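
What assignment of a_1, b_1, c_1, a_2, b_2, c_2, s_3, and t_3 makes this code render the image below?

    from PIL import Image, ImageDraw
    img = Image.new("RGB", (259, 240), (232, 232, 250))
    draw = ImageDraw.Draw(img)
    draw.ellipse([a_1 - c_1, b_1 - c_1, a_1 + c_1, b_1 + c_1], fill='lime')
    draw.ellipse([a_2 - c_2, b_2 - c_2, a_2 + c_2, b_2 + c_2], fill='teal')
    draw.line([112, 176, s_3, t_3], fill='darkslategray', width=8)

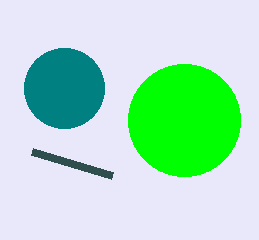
a_1 = 184, b_1 = 120, c_1 = 56, a_2 = 64, b_2 = 88, c_2 = 40, s_3 = 32, t_3 = 152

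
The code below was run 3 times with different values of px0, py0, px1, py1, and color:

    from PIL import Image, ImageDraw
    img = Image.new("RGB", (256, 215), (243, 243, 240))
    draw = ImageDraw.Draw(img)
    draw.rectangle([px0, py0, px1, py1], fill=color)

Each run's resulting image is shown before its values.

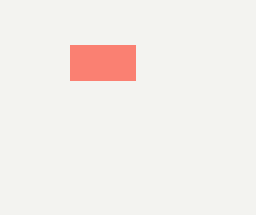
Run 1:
px0 = 70; py0 = 45; px1 = 135; py1 = 80; color = 'salmon'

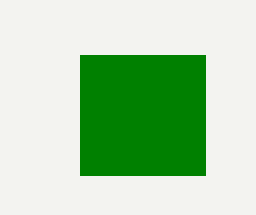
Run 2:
px0 = 80; py0 = 55; px1 = 205; py1 = 175; color = 'green'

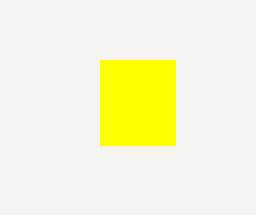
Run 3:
px0 = 100
py0 = 60
px1 = 175
py1 = 145
color = 'yellow'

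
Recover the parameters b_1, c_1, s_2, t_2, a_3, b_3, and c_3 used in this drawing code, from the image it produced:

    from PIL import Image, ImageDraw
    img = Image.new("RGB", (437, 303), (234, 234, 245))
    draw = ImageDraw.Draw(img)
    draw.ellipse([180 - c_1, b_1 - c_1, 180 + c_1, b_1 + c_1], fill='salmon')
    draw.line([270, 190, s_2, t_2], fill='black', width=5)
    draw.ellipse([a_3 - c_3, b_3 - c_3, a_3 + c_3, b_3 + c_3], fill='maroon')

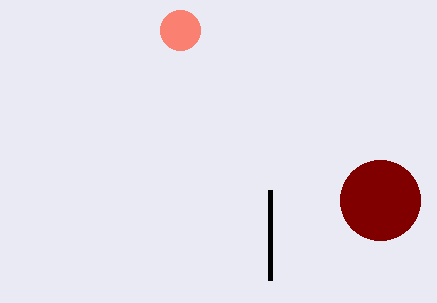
b_1 = 30
c_1 = 20
s_2 = 270
t_2 = 280
a_3 = 380
b_3 = 200
c_3 = 40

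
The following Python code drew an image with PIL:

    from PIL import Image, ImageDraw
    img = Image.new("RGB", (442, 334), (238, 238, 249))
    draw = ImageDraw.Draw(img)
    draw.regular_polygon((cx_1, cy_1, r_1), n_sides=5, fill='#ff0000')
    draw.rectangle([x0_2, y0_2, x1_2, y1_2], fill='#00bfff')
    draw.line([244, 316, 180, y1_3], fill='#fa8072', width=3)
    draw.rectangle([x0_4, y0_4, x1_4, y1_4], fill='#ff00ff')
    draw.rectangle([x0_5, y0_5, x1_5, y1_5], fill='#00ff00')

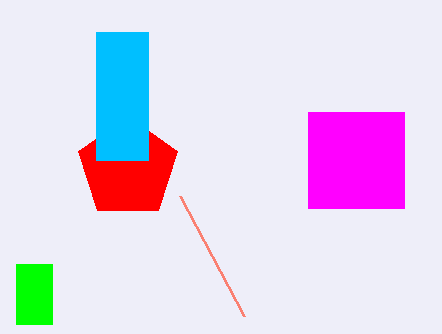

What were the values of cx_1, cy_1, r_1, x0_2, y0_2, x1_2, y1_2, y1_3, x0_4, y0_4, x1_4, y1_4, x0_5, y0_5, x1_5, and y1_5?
cx_1 = 128; cy_1 = 168; r_1 = 52; x0_2 = 96; y0_2 = 32; x1_2 = 148; y1_2 = 160; y1_3 = 196; x0_4 = 308; y0_4 = 112; x1_4 = 404; y1_4 = 208; x0_5 = 16; y0_5 = 264; x1_5 = 52; y1_5 = 324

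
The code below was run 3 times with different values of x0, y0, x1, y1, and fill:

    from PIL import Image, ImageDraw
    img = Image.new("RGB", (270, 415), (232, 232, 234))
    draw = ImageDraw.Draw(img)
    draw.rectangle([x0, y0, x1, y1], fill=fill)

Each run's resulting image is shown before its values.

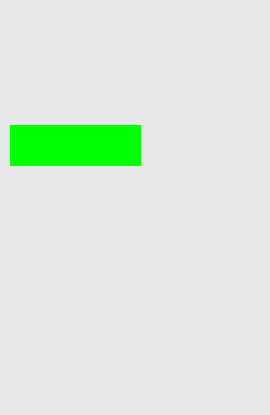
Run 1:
x0 = 10; y0 = 125; x1 = 140; y1 = 165; fill = 'lime'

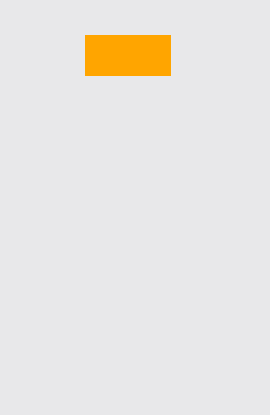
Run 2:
x0 = 85, y0 = 35, x1 = 170, y1 = 75, fill = 'orange'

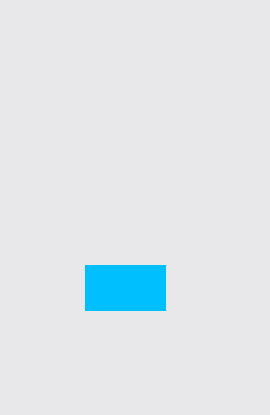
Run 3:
x0 = 85, y0 = 265, x1 = 165, y1 = 310, fill = 'deepskyblue'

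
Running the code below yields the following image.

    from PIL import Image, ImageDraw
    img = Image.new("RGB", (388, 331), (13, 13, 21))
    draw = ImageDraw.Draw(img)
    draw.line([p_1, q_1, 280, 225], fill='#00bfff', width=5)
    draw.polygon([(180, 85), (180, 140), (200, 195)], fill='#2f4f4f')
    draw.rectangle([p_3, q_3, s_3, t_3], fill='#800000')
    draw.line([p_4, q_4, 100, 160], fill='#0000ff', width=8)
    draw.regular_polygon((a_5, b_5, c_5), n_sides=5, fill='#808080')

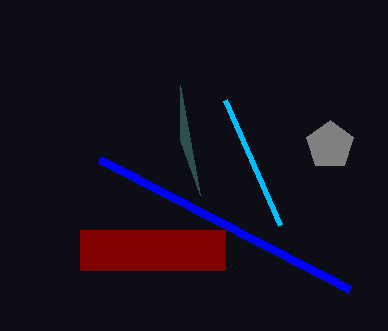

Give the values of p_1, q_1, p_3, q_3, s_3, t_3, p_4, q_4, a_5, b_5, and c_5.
p_1 = 225
q_1 = 100
p_3 = 80
q_3 = 230
s_3 = 225
t_3 = 270
p_4 = 350
q_4 = 290
a_5 = 330
b_5 = 145
c_5 = 25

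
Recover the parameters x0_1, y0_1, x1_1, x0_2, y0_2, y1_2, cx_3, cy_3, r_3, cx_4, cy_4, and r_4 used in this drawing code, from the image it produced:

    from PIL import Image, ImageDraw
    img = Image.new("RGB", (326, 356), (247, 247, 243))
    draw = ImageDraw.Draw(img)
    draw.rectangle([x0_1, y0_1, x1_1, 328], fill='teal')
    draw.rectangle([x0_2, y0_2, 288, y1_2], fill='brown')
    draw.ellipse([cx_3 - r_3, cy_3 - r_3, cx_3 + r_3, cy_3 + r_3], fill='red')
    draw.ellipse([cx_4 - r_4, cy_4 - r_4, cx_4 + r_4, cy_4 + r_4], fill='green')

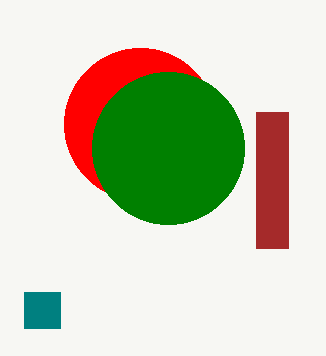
x0_1 = 24; y0_1 = 292; x1_1 = 60; x0_2 = 256; y0_2 = 112; y1_2 = 248; cx_3 = 140; cy_3 = 124; r_3 = 76; cx_4 = 168; cy_4 = 148; r_4 = 76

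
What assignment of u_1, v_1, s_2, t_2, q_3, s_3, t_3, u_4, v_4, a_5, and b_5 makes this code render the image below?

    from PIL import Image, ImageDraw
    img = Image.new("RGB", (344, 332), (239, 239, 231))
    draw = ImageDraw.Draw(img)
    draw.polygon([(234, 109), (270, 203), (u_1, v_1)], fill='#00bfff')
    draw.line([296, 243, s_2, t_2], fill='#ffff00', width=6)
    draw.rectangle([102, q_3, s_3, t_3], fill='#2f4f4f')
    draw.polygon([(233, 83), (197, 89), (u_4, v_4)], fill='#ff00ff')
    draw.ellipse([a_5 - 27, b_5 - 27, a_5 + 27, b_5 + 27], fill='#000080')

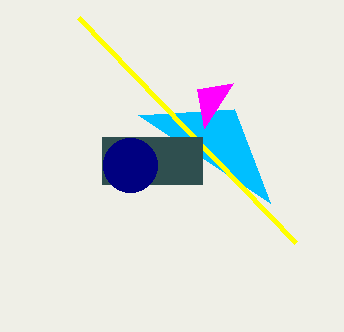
u_1 = 138
v_1 = 115
s_2 = 79
t_2 = 18
q_3 = 137
s_3 = 202
t_3 = 184
u_4 = 204
v_4 = 128
a_5 = 130
b_5 = 165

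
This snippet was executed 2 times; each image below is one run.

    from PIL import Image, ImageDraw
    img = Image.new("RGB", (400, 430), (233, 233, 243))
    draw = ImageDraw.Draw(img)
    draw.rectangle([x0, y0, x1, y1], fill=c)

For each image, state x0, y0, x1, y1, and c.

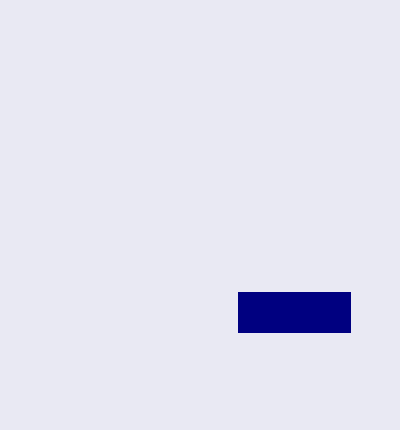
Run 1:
x0 = 238; y0 = 292; x1 = 350; y1 = 332; c = 'navy'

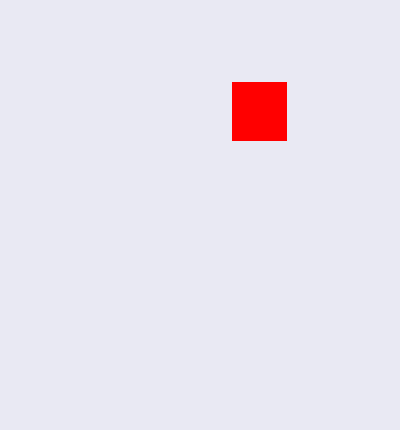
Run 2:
x0 = 232
y0 = 82
x1 = 286
y1 = 140
c = 'red'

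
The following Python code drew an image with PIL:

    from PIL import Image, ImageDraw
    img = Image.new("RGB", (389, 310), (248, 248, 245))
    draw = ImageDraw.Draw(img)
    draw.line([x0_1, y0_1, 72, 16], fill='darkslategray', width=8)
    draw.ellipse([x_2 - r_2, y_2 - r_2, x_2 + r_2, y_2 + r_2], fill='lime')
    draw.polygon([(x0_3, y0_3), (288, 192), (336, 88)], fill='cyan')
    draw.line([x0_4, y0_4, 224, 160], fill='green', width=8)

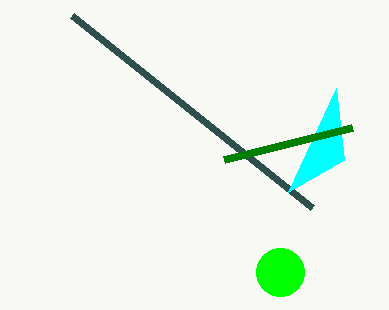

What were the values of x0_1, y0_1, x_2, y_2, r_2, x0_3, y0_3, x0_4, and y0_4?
x0_1 = 312
y0_1 = 208
x_2 = 280
y_2 = 272
r_2 = 24
x0_3 = 344
y0_3 = 160
x0_4 = 352
y0_4 = 128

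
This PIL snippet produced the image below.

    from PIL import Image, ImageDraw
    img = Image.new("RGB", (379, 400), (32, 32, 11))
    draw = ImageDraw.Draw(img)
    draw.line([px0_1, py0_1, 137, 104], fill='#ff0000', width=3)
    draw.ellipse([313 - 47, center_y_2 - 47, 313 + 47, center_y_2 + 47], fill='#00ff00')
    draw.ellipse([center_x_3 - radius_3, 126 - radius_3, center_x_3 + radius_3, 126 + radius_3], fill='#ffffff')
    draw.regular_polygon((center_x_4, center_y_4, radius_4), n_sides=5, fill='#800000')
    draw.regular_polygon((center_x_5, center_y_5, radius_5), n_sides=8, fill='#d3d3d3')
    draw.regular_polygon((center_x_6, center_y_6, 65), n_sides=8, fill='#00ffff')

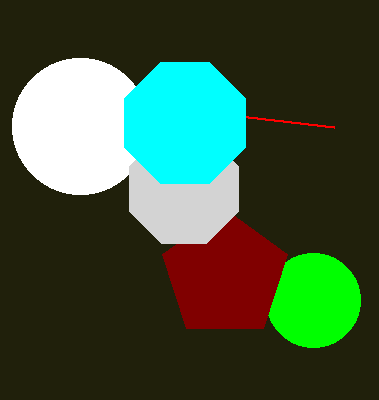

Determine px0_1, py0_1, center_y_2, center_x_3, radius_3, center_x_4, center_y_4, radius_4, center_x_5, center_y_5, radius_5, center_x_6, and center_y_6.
px0_1 = 334
py0_1 = 127
center_y_2 = 300
center_x_3 = 80
radius_3 = 68
center_x_4 = 225
center_y_4 = 275
radius_4 = 66
center_x_5 = 184
center_y_5 = 189
radius_5 = 59
center_x_6 = 185
center_y_6 = 123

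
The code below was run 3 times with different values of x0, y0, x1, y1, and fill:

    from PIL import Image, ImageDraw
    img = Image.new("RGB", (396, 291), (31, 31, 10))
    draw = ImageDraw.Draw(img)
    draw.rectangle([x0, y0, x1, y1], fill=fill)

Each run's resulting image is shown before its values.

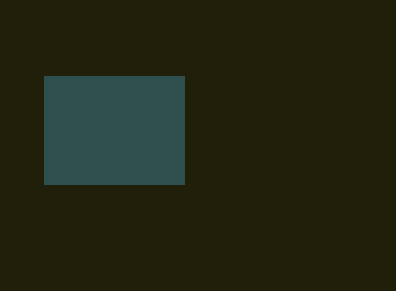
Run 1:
x0 = 44
y0 = 76
x1 = 184
y1 = 184
fill = 'darkslategray'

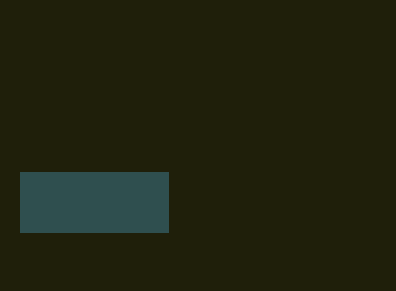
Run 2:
x0 = 20, y0 = 172, x1 = 168, y1 = 232, fill = 'darkslategray'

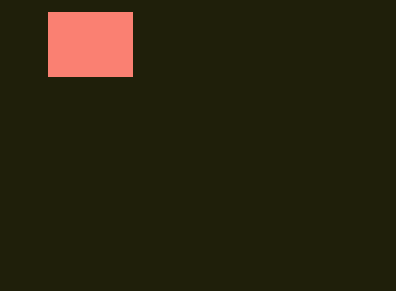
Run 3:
x0 = 48; y0 = 12; x1 = 132; y1 = 76; fill = 'salmon'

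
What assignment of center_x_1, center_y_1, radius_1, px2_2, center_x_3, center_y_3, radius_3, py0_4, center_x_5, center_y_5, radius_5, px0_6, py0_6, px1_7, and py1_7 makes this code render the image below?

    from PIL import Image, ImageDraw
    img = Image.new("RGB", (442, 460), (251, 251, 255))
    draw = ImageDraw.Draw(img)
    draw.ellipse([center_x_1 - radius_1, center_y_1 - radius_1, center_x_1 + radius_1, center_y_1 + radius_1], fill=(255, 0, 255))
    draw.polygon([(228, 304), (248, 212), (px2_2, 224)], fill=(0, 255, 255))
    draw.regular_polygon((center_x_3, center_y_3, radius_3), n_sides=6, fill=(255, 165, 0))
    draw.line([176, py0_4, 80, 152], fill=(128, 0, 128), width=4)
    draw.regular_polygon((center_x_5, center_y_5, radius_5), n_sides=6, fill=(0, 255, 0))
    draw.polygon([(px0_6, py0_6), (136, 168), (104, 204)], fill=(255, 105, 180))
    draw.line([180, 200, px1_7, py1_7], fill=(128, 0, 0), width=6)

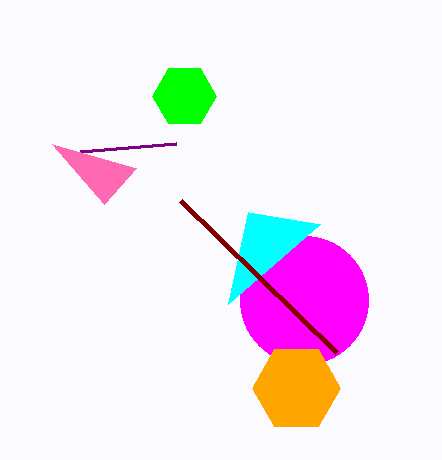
center_x_1 = 304; center_y_1 = 300; radius_1 = 64; px2_2 = 320; center_x_3 = 296; center_y_3 = 388; radius_3 = 44; py0_4 = 144; center_x_5 = 184; center_y_5 = 96; radius_5 = 32; px0_6 = 52; py0_6 = 144; px1_7 = 336; py1_7 = 352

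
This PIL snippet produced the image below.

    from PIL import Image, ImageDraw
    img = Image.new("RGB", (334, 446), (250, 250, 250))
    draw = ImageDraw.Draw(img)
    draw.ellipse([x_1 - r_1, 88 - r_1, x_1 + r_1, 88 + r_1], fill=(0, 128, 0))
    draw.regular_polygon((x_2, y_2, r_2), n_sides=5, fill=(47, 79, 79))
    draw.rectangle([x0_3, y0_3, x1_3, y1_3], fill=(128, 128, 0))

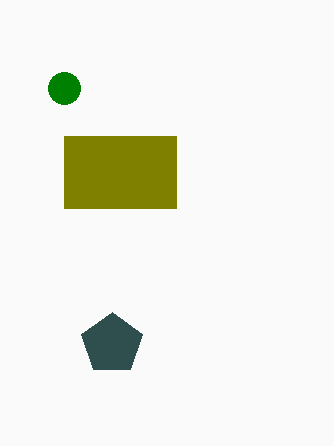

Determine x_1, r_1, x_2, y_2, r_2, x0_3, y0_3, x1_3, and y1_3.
x_1 = 64, r_1 = 16, x_2 = 112, y_2 = 344, r_2 = 32, x0_3 = 64, y0_3 = 136, x1_3 = 176, y1_3 = 208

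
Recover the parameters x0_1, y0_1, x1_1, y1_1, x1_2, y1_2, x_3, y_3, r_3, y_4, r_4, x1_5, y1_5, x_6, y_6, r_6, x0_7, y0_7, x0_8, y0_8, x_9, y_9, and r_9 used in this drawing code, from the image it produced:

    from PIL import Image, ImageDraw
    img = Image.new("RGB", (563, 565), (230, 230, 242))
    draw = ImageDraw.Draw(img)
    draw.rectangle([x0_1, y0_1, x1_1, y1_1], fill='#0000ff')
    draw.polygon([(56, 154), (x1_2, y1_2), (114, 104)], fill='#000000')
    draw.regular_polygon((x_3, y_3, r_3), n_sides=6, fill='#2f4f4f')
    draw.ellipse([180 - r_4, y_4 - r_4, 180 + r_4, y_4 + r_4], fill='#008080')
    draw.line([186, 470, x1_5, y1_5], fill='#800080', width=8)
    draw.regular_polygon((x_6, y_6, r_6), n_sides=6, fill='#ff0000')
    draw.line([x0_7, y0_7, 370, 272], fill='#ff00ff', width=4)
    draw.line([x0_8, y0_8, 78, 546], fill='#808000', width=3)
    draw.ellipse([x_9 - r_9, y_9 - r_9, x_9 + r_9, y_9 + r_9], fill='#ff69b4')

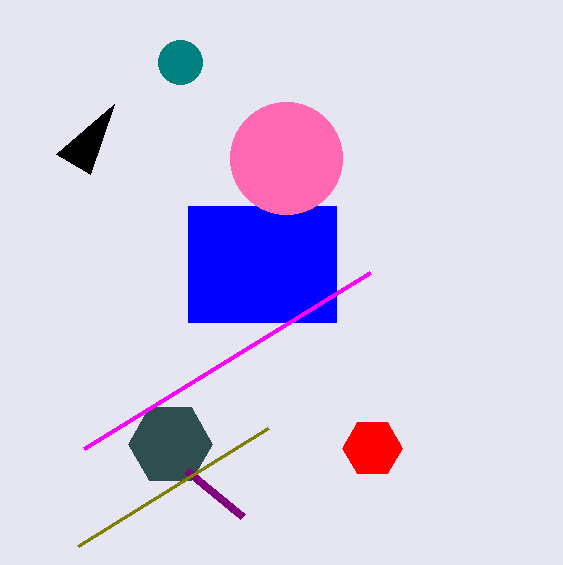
x0_1 = 188, y0_1 = 206, x1_1 = 336, y1_1 = 322, x1_2 = 90, y1_2 = 174, x_3 = 170, y_3 = 444, r_3 = 42, y_4 = 62, r_4 = 22, x1_5 = 242, y1_5 = 516, x_6 = 372, y_6 = 448, r_6 = 30, x0_7 = 84, y0_7 = 448, x0_8 = 268, y0_8 = 428, x_9 = 286, y_9 = 158, r_9 = 56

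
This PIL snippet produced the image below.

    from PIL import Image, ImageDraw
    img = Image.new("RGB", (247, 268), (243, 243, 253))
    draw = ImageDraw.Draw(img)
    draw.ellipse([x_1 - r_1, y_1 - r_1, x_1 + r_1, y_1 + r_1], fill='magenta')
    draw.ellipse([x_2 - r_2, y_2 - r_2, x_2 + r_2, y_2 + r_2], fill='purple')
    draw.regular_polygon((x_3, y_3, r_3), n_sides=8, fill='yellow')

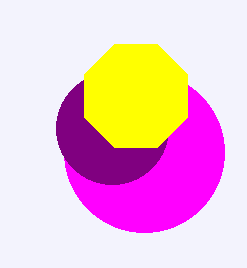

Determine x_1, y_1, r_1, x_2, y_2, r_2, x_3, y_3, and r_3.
x_1 = 144
y_1 = 152
r_1 = 80
x_2 = 112
y_2 = 128
r_2 = 56
x_3 = 136
y_3 = 96
r_3 = 56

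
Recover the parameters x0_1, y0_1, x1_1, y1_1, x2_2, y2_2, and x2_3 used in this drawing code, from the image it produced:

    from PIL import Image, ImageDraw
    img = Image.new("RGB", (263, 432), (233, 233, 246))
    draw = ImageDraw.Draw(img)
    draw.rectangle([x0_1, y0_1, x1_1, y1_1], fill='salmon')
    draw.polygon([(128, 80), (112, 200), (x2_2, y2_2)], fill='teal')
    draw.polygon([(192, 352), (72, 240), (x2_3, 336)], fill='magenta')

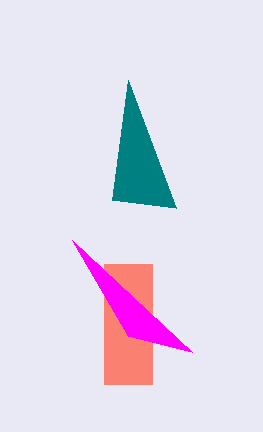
x0_1 = 104, y0_1 = 264, x1_1 = 152, y1_1 = 384, x2_2 = 176, y2_2 = 208, x2_3 = 128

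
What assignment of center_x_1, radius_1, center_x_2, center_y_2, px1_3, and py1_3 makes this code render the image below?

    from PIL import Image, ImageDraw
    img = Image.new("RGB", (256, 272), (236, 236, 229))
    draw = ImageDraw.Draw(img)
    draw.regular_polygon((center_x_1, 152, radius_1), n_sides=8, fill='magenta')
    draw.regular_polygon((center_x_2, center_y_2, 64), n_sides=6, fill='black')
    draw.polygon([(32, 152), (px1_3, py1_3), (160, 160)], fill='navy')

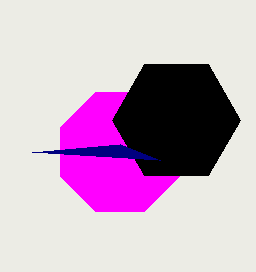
center_x_1 = 120
radius_1 = 64
center_x_2 = 176
center_y_2 = 120
px1_3 = 120
py1_3 = 144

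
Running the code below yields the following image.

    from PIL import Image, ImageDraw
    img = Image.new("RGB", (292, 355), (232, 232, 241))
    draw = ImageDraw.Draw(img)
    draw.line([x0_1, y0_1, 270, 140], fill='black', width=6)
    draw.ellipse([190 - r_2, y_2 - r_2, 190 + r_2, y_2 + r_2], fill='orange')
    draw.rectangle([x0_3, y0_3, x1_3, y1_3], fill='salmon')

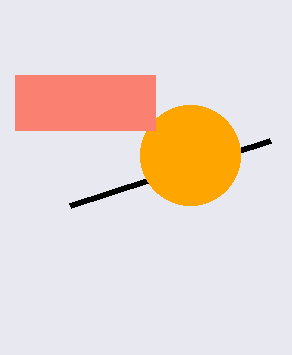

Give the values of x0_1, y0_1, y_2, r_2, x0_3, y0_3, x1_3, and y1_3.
x0_1 = 70, y0_1 = 205, y_2 = 155, r_2 = 50, x0_3 = 15, y0_3 = 75, x1_3 = 155, y1_3 = 130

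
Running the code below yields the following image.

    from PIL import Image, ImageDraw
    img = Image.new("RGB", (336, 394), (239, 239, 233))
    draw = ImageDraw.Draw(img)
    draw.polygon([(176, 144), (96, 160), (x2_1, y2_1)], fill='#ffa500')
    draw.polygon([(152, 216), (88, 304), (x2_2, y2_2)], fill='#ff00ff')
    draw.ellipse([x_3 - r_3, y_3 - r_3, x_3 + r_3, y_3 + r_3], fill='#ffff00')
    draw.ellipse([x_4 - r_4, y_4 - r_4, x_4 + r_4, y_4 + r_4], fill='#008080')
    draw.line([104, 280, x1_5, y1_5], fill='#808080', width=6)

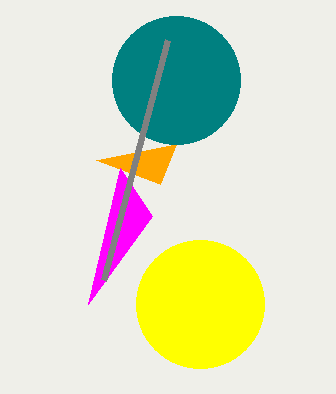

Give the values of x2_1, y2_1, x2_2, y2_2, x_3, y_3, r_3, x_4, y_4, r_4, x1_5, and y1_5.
x2_1 = 160; y2_1 = 184; x2_2 = 120; y2_2 = 168; x_3 = 200; y_3 = 304; r_3 = 64; x_4 = 176; y_4 = 80; r_4 = 64; x1_5 = 168; y1_5 = 40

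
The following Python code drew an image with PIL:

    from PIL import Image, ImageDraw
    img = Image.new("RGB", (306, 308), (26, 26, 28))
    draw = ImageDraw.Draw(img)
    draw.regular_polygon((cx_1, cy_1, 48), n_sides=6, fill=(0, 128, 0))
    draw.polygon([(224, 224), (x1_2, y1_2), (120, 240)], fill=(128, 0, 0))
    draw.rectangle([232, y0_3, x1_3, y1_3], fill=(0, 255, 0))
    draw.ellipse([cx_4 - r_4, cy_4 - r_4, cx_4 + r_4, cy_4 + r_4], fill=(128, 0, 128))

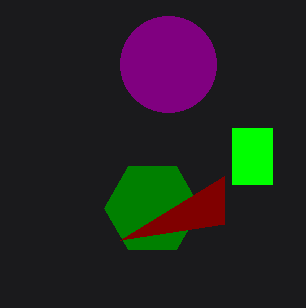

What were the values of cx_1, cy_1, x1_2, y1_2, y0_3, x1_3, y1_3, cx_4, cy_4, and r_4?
cx_1 = 152, cy_1 = 208, x1_2 = 224, y1_2 = 176, y0_3 = 128, x1_3 = 272, y1_3 = 184, cx_4 = 168, cy_4 = 64, r_4 = 48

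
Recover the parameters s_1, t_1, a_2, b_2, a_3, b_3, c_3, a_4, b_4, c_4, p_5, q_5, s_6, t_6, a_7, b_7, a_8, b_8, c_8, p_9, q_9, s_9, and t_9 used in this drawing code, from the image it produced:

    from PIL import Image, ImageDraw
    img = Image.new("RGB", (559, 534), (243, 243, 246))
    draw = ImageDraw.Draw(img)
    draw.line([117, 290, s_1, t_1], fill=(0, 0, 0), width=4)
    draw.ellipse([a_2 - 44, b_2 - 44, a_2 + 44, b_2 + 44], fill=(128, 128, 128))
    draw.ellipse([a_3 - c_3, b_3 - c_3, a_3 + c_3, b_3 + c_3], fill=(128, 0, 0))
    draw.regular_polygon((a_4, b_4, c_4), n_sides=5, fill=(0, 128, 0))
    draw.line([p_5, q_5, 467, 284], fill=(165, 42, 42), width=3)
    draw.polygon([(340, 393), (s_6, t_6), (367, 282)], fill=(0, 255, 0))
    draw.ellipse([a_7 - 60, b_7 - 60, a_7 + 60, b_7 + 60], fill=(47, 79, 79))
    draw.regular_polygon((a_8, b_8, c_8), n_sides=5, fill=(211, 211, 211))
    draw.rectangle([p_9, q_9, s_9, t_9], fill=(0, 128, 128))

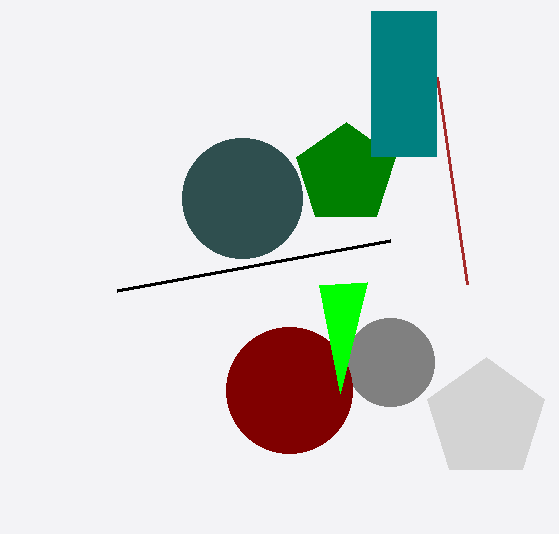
s_1 = 390; t_1 = 240; a_2 = 390; b_2 = 362; a_3 = 289; b_3 = 390; c_3 = 63; a_4 = 346; b_4 = 174; c_4 = 52; p_5 = 437; q_5 = 77; s_6 = 319; t_6 = 285; a_7 = 242; b_7 = 198; a_8 = 486; b_8 = 419; c_8 = 62; p_9 = 371; q_9 = 11; s_9 = 436; t_9 = 156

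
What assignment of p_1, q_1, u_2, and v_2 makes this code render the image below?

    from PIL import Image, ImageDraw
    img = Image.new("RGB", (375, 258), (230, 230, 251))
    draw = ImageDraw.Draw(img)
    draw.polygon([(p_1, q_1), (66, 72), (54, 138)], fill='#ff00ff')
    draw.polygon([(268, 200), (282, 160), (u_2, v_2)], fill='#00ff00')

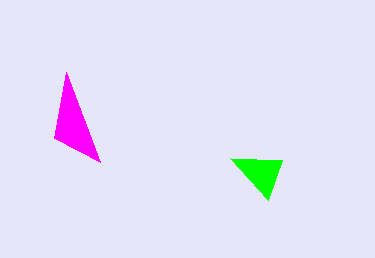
p_1 = 100, q_1 = 162, u_2 = 230, v_2 = 158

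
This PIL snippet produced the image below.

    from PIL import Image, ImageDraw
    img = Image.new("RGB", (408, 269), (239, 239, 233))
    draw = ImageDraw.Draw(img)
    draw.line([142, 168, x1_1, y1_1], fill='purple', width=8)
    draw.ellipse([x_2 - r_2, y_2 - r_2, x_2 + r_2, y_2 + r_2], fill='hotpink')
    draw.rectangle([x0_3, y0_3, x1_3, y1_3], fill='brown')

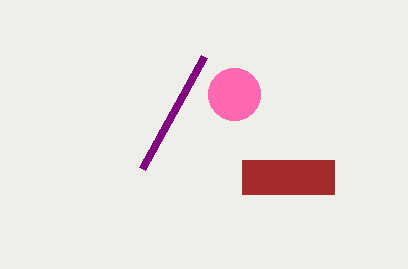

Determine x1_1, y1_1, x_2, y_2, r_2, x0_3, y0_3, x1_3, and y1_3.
x1_1 = 204, y1_1 = 56, x_2 = 234, y_2 = 94, r_2 = 26, x0_3 = 242, y0_3 = 160, x1_3 = 334, y1_3 = 194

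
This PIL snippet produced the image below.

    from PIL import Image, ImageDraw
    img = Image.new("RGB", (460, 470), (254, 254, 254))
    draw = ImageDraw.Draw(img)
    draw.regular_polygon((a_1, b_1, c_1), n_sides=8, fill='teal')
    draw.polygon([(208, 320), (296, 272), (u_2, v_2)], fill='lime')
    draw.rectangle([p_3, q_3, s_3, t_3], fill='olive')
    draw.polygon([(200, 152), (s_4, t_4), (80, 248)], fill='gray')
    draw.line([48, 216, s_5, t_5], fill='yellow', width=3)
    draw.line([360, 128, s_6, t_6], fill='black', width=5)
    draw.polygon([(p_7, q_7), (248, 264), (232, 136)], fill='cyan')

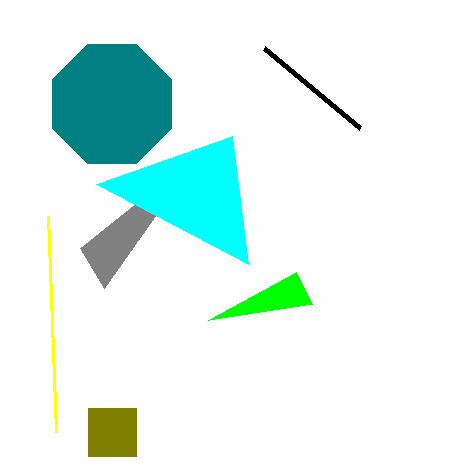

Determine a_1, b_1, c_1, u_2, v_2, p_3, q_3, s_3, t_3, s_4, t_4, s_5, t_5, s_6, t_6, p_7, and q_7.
a_1 = 112; b_1 = 104; c_1 = 64; u_2 = 312; v_2 = 304; p_3 = 88; q_3 = 408; s_3 = 136; t_3 = 456; s_4 = 104; t_4 = 288; s_5 = 56; t_5 = 432; s_6 = 264; t_6 = 48; p_7 = 96; q_7 = 184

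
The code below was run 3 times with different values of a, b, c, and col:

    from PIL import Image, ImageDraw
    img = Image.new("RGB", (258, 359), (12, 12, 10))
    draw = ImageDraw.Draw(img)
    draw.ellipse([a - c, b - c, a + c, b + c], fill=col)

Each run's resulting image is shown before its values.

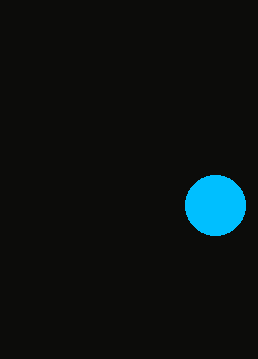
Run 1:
a = 215
b = 205
c = 30
col = 'deepskyblue'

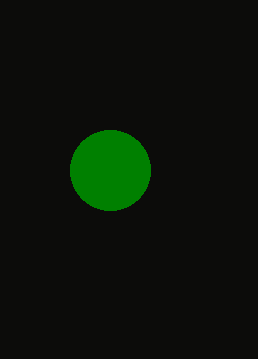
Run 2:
a = 110; b = 170; c = 40; col = 'green'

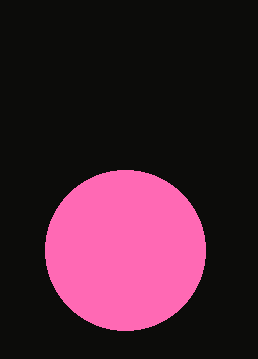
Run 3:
a = 125, b = 250, c = 80, col = 'hotpink'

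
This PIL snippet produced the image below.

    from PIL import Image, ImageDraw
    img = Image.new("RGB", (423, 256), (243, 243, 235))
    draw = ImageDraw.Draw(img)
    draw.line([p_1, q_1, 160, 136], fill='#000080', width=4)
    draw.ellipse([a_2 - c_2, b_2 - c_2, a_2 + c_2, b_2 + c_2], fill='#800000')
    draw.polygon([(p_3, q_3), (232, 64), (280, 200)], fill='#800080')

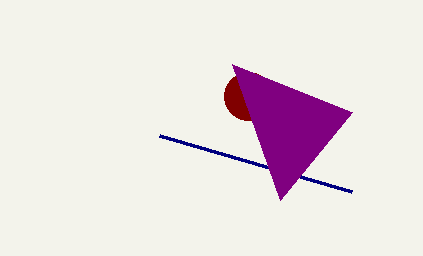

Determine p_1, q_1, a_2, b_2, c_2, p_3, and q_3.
p_1 = 352
q_1 = 192
a_2 = 248
b_2 = 96
c_2 = 24
p_3 = 352
q_3 = 112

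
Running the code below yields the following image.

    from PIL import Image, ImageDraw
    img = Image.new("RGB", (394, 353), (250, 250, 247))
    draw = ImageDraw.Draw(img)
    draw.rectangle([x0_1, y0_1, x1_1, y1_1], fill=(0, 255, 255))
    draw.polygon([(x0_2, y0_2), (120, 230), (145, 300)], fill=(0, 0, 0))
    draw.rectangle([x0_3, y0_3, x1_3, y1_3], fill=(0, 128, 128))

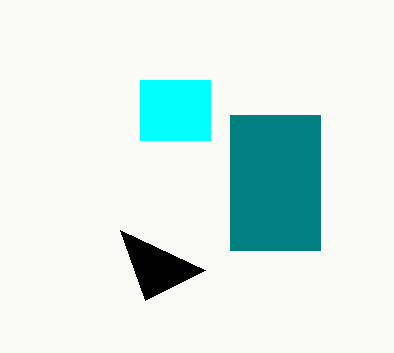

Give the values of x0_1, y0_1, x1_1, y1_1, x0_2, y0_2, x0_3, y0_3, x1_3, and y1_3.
x0_1 = 140, y0_1 = 80, x1_1 = 210, y1_1 = 140, x0_2 = 205, y0_2 = 270, x0_3 = 230, y0_3 = 115, x1_3 = 320, y1_3 = 250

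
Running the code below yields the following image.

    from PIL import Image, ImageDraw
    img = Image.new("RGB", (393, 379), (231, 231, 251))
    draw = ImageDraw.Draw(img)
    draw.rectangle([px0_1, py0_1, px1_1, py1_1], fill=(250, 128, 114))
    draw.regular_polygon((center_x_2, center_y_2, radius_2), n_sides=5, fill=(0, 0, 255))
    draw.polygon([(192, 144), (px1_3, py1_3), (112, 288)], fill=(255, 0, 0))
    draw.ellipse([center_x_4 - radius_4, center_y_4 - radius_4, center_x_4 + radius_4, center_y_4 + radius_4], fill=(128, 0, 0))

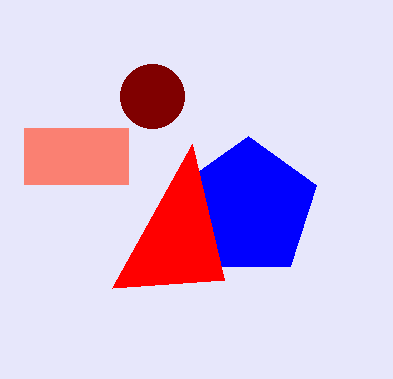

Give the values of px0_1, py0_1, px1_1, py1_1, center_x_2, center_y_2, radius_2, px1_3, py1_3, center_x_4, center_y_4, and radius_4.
px0_1 = 24, py0_1 = 128, px1_1 = 128, py1_1 = 184, center_x_2 = 248, center_y_2 = 208, radius_2 = 72, px1_3 = 224, py1_3 = 280, center_x_4 = 152, center_y_4 = 96, radius_4 = 32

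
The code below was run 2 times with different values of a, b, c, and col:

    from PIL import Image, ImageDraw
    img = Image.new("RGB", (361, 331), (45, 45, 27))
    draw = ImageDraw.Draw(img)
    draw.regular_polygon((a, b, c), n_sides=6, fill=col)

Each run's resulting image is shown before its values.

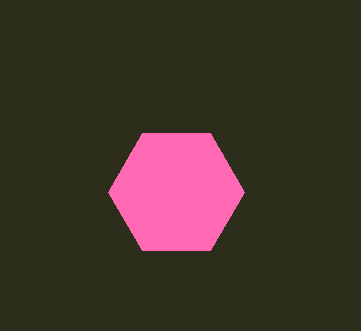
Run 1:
a = 176
b = 192
c = 68
col = 'hotpink'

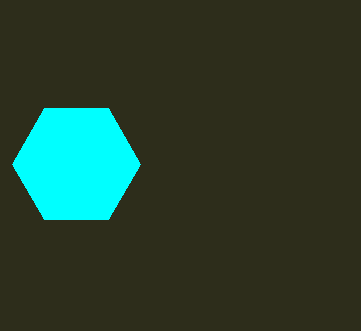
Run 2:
a = 76; b = 164; c = 64; col = 'cyan'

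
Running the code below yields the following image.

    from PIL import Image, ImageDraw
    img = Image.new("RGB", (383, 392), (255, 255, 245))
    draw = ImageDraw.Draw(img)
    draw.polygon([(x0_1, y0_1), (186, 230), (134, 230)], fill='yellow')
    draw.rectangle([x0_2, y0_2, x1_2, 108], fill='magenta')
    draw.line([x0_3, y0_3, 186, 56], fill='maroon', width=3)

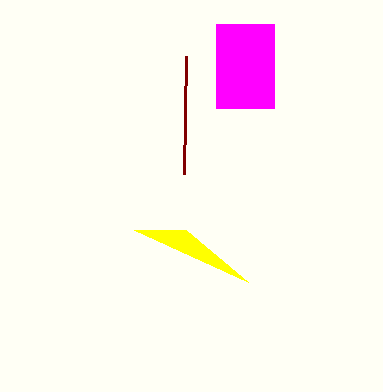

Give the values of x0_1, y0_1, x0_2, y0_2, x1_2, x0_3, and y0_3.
x0_1 = 248
y0_1 = 282
x0_2 = 216
y0_2 = 24
x1_2 = 274
x0_3 = 184
y0_3 = 174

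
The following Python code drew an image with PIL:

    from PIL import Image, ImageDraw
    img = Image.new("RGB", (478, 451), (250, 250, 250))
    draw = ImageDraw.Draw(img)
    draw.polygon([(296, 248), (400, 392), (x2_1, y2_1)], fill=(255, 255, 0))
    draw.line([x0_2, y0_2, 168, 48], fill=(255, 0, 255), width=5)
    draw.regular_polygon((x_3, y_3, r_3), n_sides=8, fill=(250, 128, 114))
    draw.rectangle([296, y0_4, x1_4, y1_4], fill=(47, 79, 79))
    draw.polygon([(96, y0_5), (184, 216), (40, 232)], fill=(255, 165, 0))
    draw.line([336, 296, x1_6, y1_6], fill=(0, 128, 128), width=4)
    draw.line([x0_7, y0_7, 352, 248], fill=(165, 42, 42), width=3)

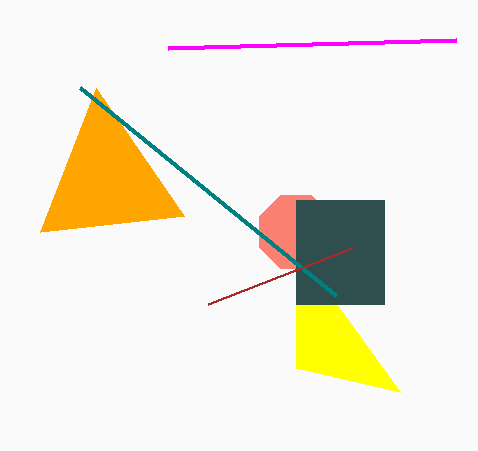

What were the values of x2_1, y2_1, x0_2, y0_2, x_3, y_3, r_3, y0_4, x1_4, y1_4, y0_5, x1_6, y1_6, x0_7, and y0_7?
x2_1 = 296, y2_1 = 368, x0_2 = 456, y0_2 = 40, x_3 = 296, y_3 = 232, r_3 = 40, y0_4 = 200, x1_4 = 384, y1_4 = 304, y0_5 = 88, x1_6 = 80, y1_6 = 88, x0_7 = 208, y0_7 = 304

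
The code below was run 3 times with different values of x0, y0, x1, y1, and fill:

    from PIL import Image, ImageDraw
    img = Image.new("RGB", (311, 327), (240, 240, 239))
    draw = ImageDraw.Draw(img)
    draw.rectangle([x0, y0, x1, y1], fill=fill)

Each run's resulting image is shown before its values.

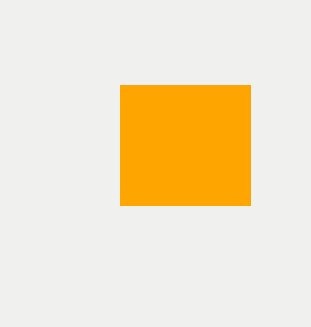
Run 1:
x0 = 120
y0 = 85
x1 = 250
y1 = 205
fill = 'orange'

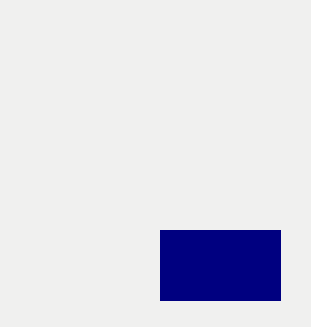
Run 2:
x0 = 160; y0 = 230; x1 = 280; y1 = 300; fill = 'navy'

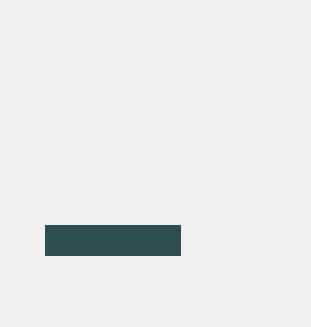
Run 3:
x0 = 45
y0 = 225
x1 = 180
y1 = 255
fill = 'darkslategray'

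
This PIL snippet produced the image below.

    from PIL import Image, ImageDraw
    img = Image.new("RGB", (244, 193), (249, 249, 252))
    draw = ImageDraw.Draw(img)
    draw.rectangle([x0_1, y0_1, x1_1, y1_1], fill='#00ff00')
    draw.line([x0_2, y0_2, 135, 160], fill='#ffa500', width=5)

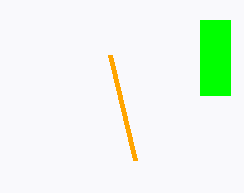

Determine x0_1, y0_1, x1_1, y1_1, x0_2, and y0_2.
x0_1 = 200
y0_1 = 20
x1_1 = 230
y1_1 = 95
x0_2 = 110
y0_2 = 55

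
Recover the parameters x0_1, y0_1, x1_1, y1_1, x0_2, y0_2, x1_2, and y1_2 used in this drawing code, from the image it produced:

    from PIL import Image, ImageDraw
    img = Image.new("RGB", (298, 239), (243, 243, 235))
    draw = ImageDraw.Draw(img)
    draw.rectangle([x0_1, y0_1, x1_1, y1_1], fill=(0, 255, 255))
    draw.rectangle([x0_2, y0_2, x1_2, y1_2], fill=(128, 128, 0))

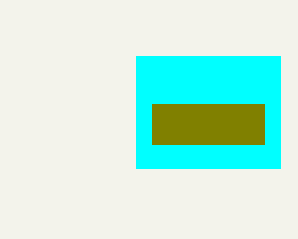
x0_1 = 136; y0_1 = 56; x1_1 = 280; y1_1 = 168; x0_2 = 152; y0_2 = 104; x1_2 = 264; y1_2 = 144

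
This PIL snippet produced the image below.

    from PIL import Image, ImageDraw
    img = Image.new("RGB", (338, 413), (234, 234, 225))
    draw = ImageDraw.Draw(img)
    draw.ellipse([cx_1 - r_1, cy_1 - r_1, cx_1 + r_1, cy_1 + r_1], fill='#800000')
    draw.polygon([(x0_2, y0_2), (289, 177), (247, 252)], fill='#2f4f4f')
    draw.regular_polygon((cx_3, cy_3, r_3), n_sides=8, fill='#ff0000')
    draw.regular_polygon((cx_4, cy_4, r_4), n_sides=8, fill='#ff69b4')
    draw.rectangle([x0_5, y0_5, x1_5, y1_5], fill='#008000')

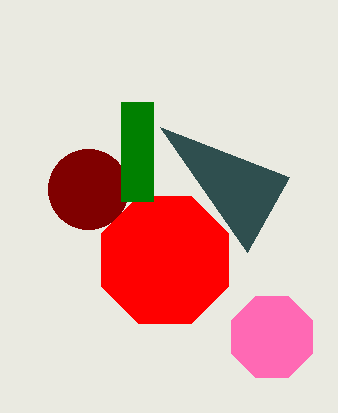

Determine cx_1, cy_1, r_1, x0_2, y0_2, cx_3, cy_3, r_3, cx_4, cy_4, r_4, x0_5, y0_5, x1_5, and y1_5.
cx_1 = 88
cy_1 = 189
r_1 = 40
x0_2 = 160
y0_2 = 127
cx_3 = 165
cy_3 = 260
r_3 = 69
cx_4 = 272
cy_4 = 337
r_4 = 44
x0_5 = 121
y0_5 = 102
x1_5 = 153
y1_5 = 201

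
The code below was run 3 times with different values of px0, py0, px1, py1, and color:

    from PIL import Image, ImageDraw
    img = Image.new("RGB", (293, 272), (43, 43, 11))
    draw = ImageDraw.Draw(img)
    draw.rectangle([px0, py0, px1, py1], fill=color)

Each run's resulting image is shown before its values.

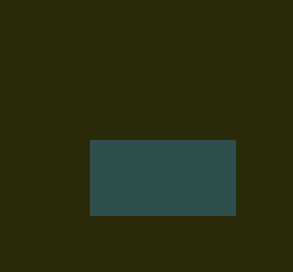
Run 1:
px0 = 90
py0 = 140
px1 = 235
py1 = 215
color = 'darkslategray'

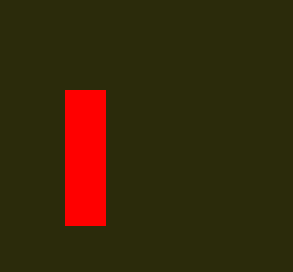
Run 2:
px0 = 65, py0 = 90, px1 = 105, py1 = 225, color = 'red'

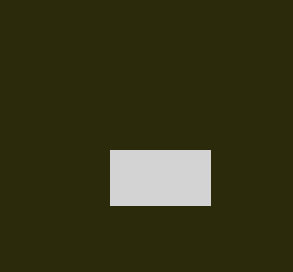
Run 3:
px0 = 110; py0 = 150; px1 = 210; py1 = 205; color = 'lightgray'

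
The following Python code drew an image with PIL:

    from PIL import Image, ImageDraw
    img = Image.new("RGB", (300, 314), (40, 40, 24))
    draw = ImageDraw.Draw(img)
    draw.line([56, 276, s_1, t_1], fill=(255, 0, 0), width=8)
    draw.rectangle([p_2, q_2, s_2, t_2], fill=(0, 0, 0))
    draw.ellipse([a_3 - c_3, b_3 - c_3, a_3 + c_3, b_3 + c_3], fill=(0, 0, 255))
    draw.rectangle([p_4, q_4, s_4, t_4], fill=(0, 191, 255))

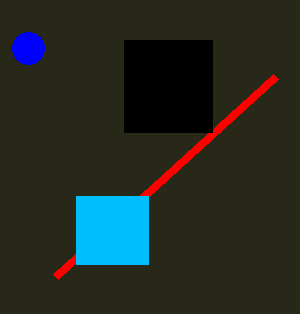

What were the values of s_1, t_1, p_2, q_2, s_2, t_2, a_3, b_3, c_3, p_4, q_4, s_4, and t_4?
s_1 = 276; t_1 = 76; p_2 = 124; q_2 = 40; s_2 = 212; t_2 = 132; a_3 = 28; b_3 = 48; c_3 = 16; p_4 = 76; q_4 = 196; s_4 = 148; t_4 = 264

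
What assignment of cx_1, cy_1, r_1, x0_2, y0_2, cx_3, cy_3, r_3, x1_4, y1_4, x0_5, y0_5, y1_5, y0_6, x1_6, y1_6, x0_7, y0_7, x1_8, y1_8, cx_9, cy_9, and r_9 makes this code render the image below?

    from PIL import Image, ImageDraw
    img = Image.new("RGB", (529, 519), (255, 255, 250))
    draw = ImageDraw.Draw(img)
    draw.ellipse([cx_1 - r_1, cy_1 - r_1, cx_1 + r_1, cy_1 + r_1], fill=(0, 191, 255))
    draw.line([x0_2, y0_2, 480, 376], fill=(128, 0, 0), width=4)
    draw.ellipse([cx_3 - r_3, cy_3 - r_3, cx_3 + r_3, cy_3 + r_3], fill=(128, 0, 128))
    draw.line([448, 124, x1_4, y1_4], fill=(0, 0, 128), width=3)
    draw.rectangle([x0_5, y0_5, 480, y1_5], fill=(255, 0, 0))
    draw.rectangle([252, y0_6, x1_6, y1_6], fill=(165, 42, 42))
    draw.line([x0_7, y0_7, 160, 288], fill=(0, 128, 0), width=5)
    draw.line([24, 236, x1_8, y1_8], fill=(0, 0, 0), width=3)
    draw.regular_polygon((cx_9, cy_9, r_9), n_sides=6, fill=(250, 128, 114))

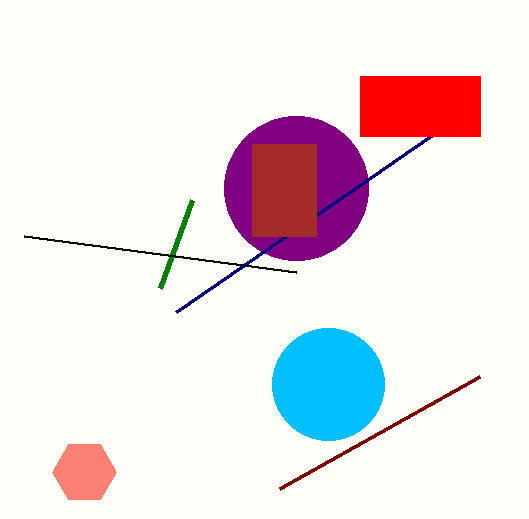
cx_1 = 328
cy_1 = 384
r_1 = 56
x0_2 = 280
y0_2 = 488
cx_3 = 296
cy_3 = 188
r_3 = 72
x1_4 = 176
y1_4 = 312
x0_5 = 360
y0_5 = 76
y1_5 = 136
y0_6 = 144
x1_6 = 316
y1_6 = 236
x0_7 = 192
y0_7 = 200
x1_8 = 296
y1_8 = 272
cx_9 = 84
cy_9 = 472
r_9 = 32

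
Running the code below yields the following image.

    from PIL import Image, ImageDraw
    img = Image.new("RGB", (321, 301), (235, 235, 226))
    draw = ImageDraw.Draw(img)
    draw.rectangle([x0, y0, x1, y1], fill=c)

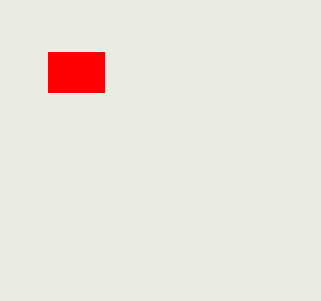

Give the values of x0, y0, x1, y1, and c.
x0 = 48
y0 = 52
x1 = 104
y1 = 92
c = 'red'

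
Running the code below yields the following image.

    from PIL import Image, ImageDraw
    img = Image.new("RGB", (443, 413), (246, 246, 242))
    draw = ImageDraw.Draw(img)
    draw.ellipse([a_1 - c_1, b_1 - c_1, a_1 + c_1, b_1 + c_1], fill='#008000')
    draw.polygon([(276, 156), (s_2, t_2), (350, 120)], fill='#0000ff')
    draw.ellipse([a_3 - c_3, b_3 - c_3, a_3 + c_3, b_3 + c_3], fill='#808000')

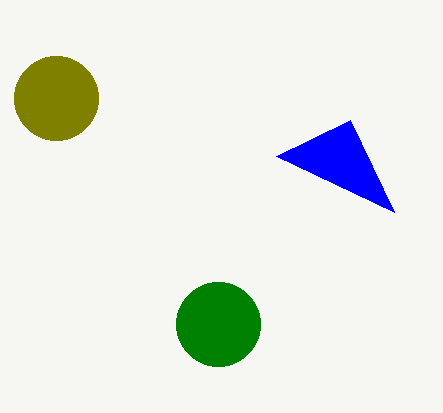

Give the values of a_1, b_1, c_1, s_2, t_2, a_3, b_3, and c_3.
a_1 = 218
b_1 = 324
c_1 = 42
s_2 = 394
t_2 = 212
a_3 = 56
b_3 = 98
c_3 = 42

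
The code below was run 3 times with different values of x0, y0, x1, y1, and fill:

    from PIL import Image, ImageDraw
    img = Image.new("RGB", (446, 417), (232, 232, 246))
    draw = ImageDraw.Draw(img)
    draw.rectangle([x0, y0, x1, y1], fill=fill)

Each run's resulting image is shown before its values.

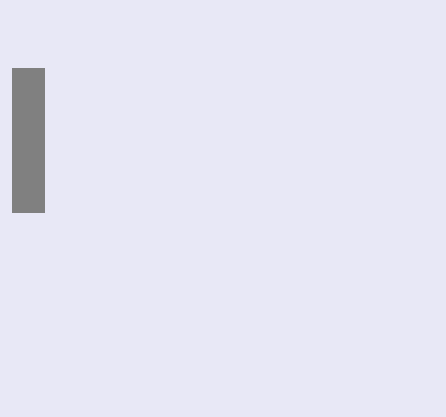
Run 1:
x0 = 12
y0 = 68
x1 = 44
y1 = 212
fill = 'gray'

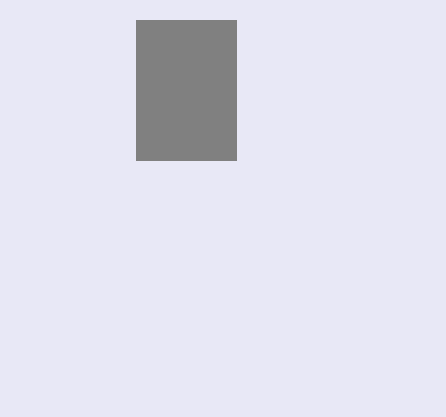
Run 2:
x0 = 136; y0 = 20; x1 = 236; y1 = 160; fill = 'gray'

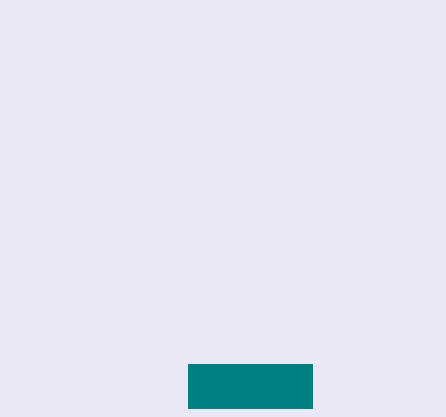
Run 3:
x0 = 188
y0 = 364
x1 = 312
y1 = 408
fill = 'teal'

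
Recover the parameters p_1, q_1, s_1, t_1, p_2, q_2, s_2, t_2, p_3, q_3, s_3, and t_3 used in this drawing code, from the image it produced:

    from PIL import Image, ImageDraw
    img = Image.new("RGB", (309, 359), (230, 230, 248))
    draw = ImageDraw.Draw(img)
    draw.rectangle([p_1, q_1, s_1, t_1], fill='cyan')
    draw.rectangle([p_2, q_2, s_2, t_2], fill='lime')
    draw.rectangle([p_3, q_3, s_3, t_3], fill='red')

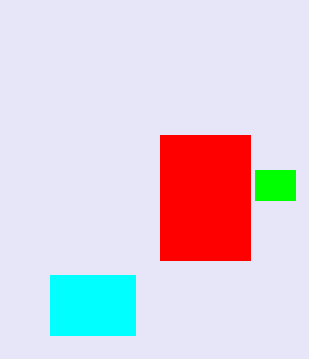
p_1 = 50, q_1 = 275, s_1 = 135, t_1 = 335, p_2 = 255, q_2 = 170, s_2 = 295, t_2 = 200, p_3 = 160, q_3 = 135, s_3 = 250, t_3 = 260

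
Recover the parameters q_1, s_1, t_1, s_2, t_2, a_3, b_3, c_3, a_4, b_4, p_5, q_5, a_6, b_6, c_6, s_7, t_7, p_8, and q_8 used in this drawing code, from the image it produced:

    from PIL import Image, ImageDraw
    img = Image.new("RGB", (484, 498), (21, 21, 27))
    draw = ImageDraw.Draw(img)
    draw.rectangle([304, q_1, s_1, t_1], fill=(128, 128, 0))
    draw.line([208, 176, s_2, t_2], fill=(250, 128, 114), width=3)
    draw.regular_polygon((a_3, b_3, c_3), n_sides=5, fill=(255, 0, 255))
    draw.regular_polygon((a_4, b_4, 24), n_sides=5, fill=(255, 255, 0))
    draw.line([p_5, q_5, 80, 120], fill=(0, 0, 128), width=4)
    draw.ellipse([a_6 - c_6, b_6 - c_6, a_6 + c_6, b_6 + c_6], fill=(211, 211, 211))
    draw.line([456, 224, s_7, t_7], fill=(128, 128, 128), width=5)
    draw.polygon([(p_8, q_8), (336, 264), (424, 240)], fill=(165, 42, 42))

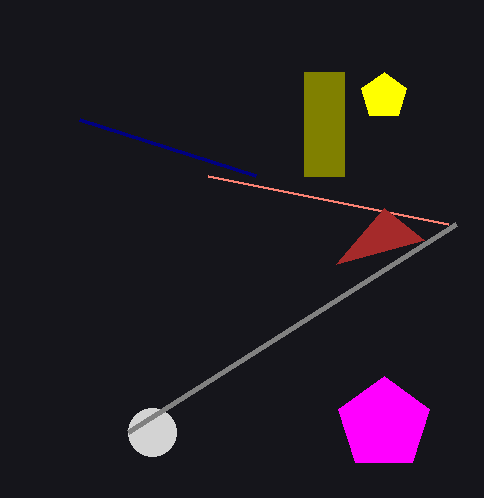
q_1 = 72
s_1 = 344
t_1 = 176
s_2 = 448
t_2 = 224
a_3 = 384
b_3 = 424
c_3 = 48
a_4 = 384
b_4 = 96
p_5 = 256
q_5 = 176
a_6 = 152
b_6 = 432
c_6 = 24
s_7 = 128
t_7 = 432
p_8 = 384
q_8 = 208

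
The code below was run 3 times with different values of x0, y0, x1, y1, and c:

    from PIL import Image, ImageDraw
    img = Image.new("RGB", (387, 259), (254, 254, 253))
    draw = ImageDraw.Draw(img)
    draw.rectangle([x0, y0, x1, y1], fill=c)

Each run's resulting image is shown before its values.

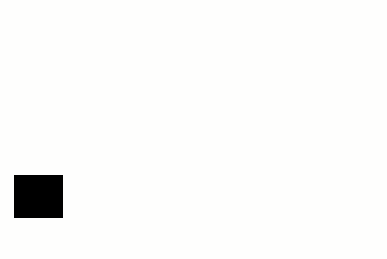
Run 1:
x0 = 14
y0 = 175
x1 = 62
y1 = 217
c = 'black'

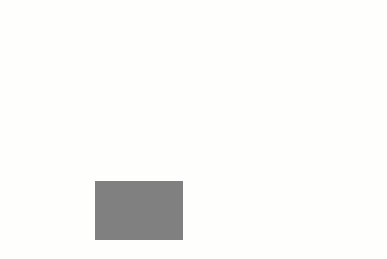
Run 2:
x0 = 95
y0 = 181
x1 = 182
y1 = 239
c = 'gray'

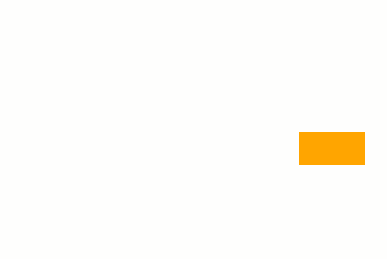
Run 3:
x0 = 299, y0 = 132, x1 = 364, y1 = 164, c = 'orange'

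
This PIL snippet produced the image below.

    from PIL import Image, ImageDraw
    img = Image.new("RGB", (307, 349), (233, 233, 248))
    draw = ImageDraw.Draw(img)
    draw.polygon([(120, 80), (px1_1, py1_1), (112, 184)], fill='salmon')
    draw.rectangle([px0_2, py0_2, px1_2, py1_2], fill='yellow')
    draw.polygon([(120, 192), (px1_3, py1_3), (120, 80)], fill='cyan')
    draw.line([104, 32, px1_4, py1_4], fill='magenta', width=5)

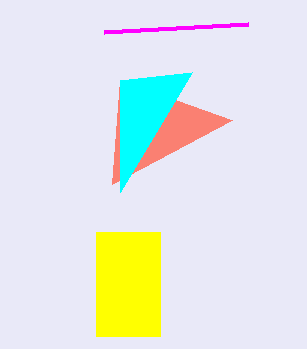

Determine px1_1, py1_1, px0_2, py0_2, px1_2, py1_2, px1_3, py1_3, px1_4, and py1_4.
px1_1 = 232; py1_1 = 120; px0_2 = 96; py0_2 = 232; px1_2 = 160; py1_2 = 336; px1_3 = 192; py1_3 = 72; px1_4 = 248; py1_4 = 24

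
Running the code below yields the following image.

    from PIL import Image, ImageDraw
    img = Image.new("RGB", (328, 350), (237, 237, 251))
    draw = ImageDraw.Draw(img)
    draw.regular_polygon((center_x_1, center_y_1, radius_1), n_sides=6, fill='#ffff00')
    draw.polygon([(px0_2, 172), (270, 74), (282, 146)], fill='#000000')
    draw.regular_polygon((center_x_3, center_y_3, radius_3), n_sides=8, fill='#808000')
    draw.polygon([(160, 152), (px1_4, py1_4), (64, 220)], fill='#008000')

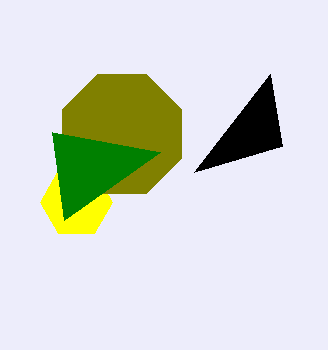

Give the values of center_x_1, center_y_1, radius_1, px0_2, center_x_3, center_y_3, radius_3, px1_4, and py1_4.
center_x_1 = 76, center_y_1 = 202, radius_1 = 36, px0_2 = 194, center_x_3 = 122, center_y_3 = 134, radius_3 = 64, px1_4 = 52, py1_4 = 132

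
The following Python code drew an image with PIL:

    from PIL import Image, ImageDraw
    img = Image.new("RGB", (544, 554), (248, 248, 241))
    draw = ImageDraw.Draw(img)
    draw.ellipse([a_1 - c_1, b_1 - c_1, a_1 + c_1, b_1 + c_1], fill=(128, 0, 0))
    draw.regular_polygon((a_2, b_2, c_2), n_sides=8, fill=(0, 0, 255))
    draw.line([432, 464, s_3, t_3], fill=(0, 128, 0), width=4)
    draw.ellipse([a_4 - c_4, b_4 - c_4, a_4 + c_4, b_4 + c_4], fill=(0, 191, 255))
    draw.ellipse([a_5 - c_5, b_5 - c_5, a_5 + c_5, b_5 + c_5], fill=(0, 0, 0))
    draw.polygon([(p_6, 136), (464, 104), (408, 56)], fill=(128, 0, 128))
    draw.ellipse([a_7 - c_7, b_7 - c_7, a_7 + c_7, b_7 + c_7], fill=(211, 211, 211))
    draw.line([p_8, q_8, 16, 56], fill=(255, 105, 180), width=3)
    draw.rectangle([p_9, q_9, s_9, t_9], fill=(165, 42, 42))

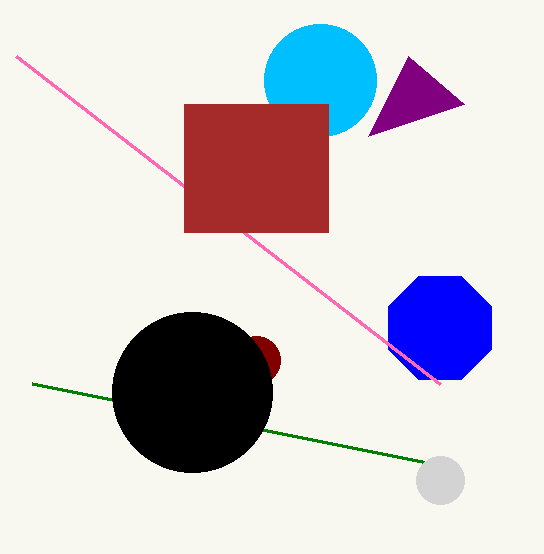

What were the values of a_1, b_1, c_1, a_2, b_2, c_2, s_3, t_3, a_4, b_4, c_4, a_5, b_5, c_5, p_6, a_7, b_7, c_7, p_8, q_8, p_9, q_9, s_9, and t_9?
a_1 = 256
b_1 = 360
c_1 = 24
a_2 = 440
b_2 = 328
c_2 = 56
s_3 = 32
t_3 = 384
a_4 = 320
b_4 = 80
c_4 = 56
a_5 = 192
b_5 = 392
c_5 = 80
p_6 = 368
a_7 = 440
b_7 = 480
c_7 = 24
p_8 = 440
q_8 = 384
p_9 = 184
q_9 = 104
s_9 = 328
t_9 = 232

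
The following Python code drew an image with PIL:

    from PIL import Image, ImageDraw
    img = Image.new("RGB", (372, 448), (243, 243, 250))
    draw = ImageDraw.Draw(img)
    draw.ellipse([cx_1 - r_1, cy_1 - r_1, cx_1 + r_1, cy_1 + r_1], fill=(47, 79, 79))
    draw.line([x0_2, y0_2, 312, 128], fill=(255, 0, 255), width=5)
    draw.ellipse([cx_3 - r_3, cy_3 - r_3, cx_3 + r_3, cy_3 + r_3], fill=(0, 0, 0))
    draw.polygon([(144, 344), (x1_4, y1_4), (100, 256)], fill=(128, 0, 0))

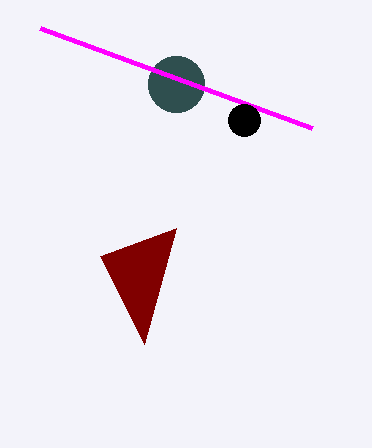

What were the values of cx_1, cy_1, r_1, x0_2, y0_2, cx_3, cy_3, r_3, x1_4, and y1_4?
cx_1 = 176, cy_1 = 84, r_1 = 28, x0_2 = 40, y0_2 = 28, cx_3 = 244, cy_3 = 120, r_3 = 16, x1_4 = 176, y1_4 = 228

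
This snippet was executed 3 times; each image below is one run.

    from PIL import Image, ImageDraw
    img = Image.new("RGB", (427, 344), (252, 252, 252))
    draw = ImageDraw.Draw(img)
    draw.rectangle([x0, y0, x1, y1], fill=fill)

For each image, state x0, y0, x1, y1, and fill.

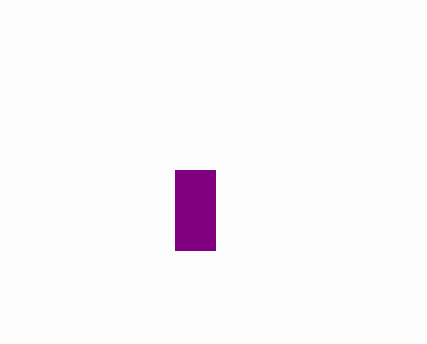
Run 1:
x0 = 175; y0 = 170; x1 = 215; y1 = 250; fill = 'purple'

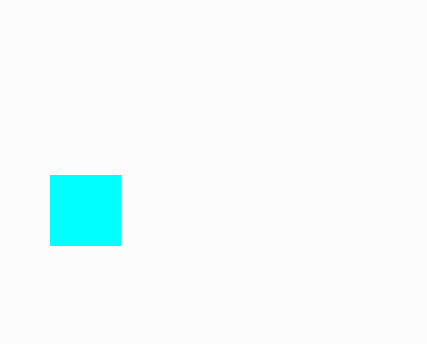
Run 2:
x0 = 50
y0 = 175
x1 = 120
y1 = 245
fill = 'cyan'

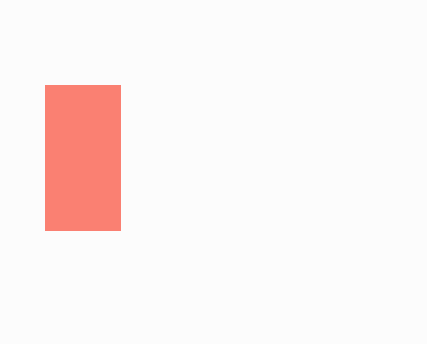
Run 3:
x0 = 45
y0 = 85
x1 = 120
y1 = 230
fill = 'salmon'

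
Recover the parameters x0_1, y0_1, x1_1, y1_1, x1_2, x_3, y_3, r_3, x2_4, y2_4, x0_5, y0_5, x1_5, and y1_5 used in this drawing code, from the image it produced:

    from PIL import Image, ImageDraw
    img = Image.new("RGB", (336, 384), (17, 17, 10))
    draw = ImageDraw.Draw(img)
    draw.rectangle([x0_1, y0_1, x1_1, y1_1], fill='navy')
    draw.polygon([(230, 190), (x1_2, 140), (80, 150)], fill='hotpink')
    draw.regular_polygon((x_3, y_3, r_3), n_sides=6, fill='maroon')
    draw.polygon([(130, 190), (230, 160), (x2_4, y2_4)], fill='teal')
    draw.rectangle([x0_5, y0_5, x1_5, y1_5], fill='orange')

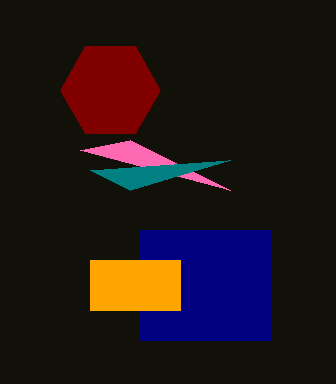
x0_1 = 140; y0_1 = 230; x1_1 = 270; y1_1 = 340; x1_2 = 130; x_3 = 110; y_3 = 90; r_3 = 50; x2_4 = 90; y2_4 = 170; x0_5 = 90; y0_5 = 260; x1_5 = 180; y1_5 = 310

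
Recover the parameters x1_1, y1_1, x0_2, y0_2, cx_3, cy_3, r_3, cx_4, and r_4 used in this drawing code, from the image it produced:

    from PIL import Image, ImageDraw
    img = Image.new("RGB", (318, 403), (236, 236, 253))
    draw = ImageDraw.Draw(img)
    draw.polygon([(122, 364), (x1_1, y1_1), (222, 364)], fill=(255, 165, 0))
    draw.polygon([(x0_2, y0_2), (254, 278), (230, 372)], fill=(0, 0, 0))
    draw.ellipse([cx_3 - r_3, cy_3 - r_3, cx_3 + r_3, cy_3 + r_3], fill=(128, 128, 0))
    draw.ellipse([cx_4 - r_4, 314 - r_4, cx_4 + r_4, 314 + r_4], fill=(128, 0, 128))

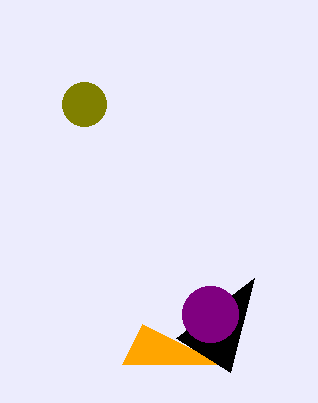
x1_1 = 142
y1_1 = 324
x0_2 = 176
y0_2 = 338
cx_3 = 84
cy_3 = 104
r_3 = 22
cx_4 = 210
r_4 = 28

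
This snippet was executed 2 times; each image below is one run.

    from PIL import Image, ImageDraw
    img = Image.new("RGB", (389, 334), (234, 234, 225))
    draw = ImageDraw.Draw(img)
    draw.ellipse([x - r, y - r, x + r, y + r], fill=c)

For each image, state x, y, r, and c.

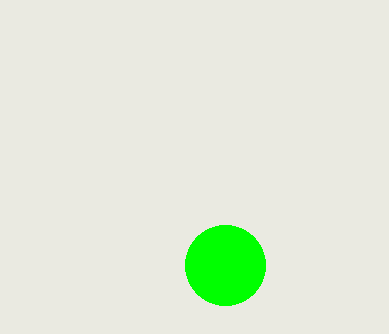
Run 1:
x = 225, y = 265, r = 40, c = 'lime'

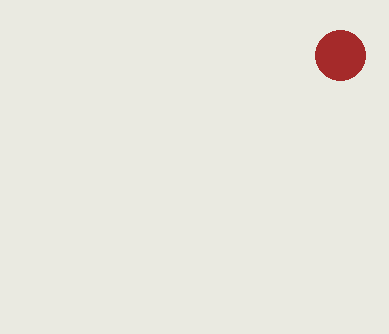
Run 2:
x = 340; y = 55; r = 25; c = 'brown'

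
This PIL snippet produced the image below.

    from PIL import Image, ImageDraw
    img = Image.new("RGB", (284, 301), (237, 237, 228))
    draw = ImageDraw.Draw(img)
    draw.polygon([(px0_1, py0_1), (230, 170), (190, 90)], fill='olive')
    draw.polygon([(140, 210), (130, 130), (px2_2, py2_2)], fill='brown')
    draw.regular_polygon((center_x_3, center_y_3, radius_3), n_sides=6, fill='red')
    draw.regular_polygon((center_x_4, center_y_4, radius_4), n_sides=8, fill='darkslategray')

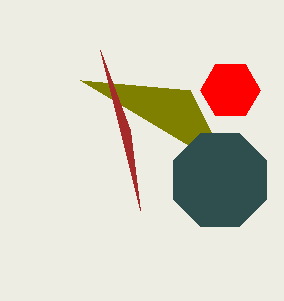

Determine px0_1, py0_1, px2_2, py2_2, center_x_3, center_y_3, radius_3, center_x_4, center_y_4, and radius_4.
px0_1 = 80; py0_1 = 80; px2_2 = 100; py2_2 = 50; center_x_3 = 230; center_y_3 = 90; radius_3 = 30; center_x_4 = 220; center_y_4 = 180; radius_4 = 50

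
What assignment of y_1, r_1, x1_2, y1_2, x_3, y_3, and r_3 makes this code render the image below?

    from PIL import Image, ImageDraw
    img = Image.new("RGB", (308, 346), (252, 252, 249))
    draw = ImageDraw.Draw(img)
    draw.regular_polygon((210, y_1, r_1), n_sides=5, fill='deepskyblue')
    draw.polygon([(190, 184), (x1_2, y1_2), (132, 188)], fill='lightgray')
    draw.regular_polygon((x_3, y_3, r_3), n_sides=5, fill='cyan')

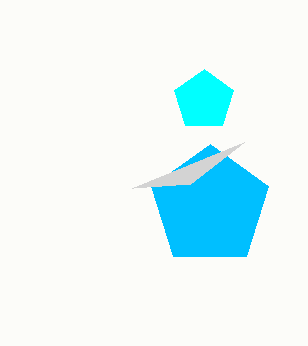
y_1 = 206; r_1 = 62; x1_2 = 244; y1_2 = 142; x_3 = 204; y_3 = 100; r_3 = 31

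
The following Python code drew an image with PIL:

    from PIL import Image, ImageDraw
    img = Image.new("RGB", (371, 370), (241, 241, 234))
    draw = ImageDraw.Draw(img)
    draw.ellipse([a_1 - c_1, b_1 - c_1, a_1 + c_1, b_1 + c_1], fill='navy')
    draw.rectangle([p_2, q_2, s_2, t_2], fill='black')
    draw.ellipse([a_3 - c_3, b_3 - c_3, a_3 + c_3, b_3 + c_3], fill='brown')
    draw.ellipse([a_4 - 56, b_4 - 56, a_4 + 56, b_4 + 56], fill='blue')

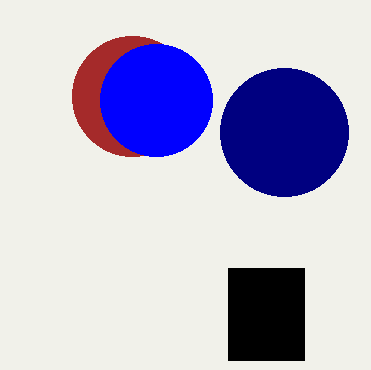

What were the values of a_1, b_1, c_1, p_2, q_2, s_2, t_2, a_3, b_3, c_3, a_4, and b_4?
a_1 = 284
b_1 = 132
c_1 = 64
p_2 = 228
q_2 = 268
s_2 = 304
t_2 = 360
a_3 = 132
b_3 = 96
c_3 = 60
a_4 = 156
b_4 = 100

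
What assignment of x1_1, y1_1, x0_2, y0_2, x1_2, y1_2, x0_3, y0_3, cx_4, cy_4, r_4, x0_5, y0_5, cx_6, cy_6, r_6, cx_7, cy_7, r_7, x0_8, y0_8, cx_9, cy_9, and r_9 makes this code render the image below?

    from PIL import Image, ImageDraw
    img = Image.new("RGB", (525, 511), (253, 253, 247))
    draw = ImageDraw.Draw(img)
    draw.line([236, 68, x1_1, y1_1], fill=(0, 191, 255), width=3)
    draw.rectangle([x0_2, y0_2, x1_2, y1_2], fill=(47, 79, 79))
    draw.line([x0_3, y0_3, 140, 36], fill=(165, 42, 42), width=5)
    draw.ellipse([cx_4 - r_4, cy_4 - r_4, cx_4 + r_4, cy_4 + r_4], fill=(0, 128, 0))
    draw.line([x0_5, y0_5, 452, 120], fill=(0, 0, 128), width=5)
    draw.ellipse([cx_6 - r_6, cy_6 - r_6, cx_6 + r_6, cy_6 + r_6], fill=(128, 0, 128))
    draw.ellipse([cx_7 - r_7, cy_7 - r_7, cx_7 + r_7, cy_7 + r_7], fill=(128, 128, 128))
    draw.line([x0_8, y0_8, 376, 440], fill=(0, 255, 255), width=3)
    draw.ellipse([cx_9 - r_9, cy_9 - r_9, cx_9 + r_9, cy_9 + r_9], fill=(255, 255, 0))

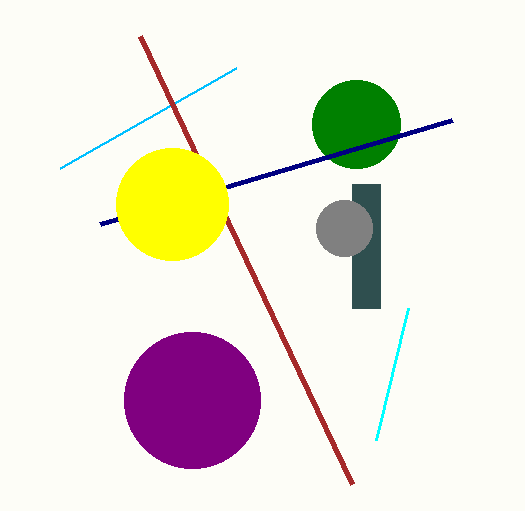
x1_1 = 60
y1_1 = 168
x0_2 = 352
y0_2 = 184
x1_2 = 380
y1_2 = 308
x0_3 = 352
y0_3 = 484
cx_4 = 356
cy_4 = 124
r_4 = 44
x0_5 = 100
y0_5 = 224
cx_6 = 192
cy_6 = 400
r_6 = 68
cx_7 = 344
cy_7 = 228
r_7 = 28
x0_8 = 408
y0_8 = 308
cx_9 = 172
cy_9 = 204
r_9 = 56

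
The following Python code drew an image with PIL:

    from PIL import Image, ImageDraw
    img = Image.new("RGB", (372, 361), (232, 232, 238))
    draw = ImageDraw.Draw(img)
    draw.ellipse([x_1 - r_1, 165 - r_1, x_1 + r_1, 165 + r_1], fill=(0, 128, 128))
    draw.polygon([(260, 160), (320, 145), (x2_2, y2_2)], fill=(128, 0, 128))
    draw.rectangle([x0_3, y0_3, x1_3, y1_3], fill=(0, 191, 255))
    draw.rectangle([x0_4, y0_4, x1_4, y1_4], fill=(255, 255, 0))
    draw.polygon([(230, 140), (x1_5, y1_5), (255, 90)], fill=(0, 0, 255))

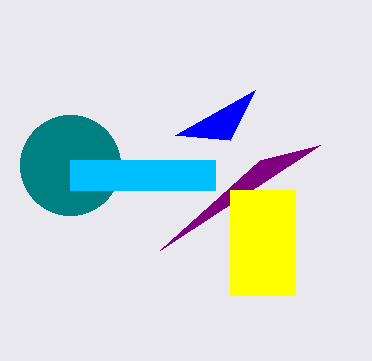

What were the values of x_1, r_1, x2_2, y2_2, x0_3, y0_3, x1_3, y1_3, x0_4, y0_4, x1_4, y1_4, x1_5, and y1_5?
x_1 = 70, r_1 = 50, x2_2 = 160, y2_2 = 250, x0_3 = 70, y0_3 = 160, x1_3 = 215, y1_3 = 190, x0_4 = 230, y0_4 = 190, x1_4 = 295, y1_4 = 295, x1_5 = 175, y1_5 = 135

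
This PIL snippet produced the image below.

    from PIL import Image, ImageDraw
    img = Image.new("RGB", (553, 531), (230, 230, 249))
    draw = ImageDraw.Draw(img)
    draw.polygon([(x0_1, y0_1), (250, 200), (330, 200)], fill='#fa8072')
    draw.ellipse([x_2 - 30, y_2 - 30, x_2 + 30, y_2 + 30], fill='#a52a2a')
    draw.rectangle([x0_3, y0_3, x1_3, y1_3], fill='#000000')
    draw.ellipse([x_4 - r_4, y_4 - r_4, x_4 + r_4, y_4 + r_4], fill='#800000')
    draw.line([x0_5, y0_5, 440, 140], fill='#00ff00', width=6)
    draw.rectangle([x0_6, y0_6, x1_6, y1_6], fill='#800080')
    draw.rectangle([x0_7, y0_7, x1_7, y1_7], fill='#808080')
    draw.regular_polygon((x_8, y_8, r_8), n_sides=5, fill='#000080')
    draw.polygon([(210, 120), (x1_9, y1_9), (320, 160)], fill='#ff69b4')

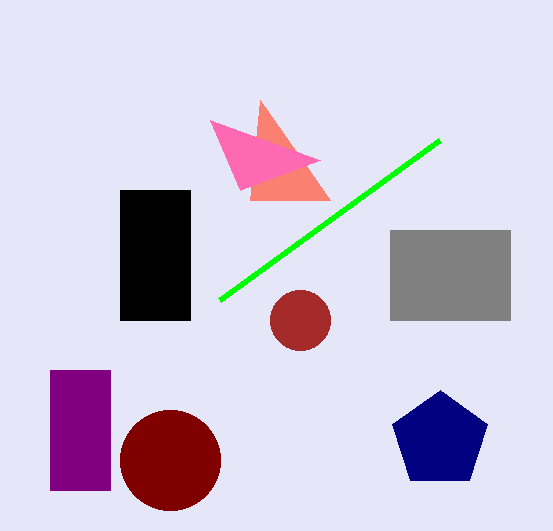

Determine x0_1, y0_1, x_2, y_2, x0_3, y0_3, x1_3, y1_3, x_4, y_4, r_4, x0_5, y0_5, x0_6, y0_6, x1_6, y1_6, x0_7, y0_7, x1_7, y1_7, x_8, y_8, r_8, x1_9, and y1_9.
x0_1 = 260
y0_1 = 100
x_2 = 300
y_2 = 320
x0_3 = 120
y0_3 = 190
x1_3 = 190
y1_3 = 320
x_4 = 170
y_4 = 460
r_4 = 50
x0_5 = 220
y0_5 = 300
x0_6 = 50
y0_6 = 370
x1_6 = 110
y1_6 = 490
x0_7 = 390
y0_7 = 230
x1_7 = 510
y1_7 = 320
x_8 = 440
y_8 = 440
r_8 = 50
x1_9 = 240
y1_9 = 190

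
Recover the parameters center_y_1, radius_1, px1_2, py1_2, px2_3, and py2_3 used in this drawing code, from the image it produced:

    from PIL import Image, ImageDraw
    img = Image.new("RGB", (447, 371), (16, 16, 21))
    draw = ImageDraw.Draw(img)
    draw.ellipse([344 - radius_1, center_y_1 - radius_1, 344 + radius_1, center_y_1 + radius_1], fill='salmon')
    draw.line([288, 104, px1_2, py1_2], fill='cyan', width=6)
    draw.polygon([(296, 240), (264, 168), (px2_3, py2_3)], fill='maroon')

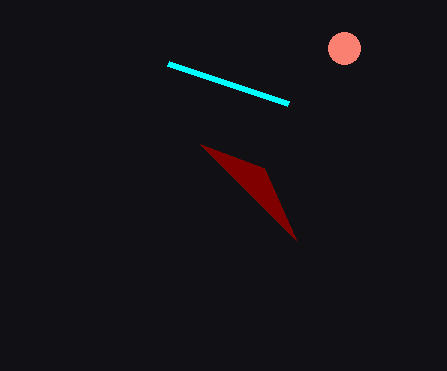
center_y_1 = 48
radius_1 = 16
px1_2 = 168
py1_2 = 64
px2_3 = 200
py2_3 = 144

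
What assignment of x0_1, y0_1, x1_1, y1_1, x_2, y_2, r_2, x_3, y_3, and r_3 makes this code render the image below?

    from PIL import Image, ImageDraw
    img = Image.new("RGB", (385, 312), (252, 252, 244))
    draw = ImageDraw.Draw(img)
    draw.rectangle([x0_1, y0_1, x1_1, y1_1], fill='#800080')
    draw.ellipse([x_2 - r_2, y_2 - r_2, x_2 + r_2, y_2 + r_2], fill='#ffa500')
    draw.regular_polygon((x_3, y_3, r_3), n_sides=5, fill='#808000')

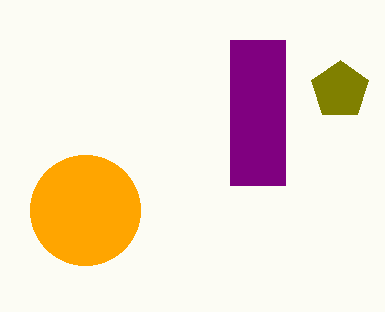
x0_1 = 230; y0_1 = 40; x1_1 = 285; y1_1 = 185; x_2 = 85; y_2 = 210; r_2 = 55; x_3 = 340; y_3 = 90; r_3 = 30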